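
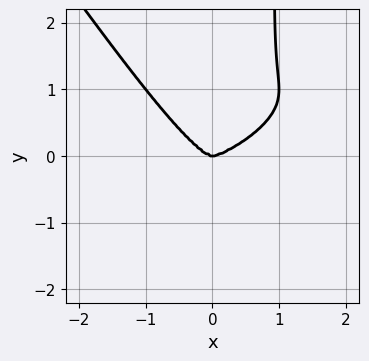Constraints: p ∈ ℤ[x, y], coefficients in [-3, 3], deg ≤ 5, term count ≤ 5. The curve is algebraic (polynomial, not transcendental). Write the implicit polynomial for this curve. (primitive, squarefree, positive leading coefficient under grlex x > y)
(a) deg p = 4.
(b) Checking where it meets the axes: it crosses the y-axis at the gridline y = 0; it meets the x-axis at x = 0 (among the integer gridlines).
(c) Together with the visible shape, these determine p as stated.

x^4 - 2*x^3*y + x^2*y^2 + 2*x*y^3 - 2*y^3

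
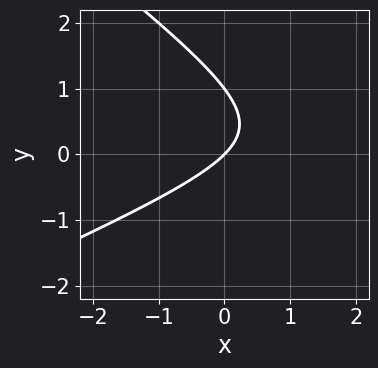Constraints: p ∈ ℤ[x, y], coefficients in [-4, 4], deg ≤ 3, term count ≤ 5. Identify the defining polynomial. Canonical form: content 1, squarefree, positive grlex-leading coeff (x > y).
First, degree: the shape is more complex than any degree-1 curve, so deg p = 2.
Then, reading off the gridlines: among the integer gridlines, it crosses the y-axis at y ∈ {0, 1}; it crosses the x-axis at the gridline x = 0.
Finally, solving for integer coefficients yields p as stated.

x^2 - x*y - 3*y^2 - 3*x + 3*y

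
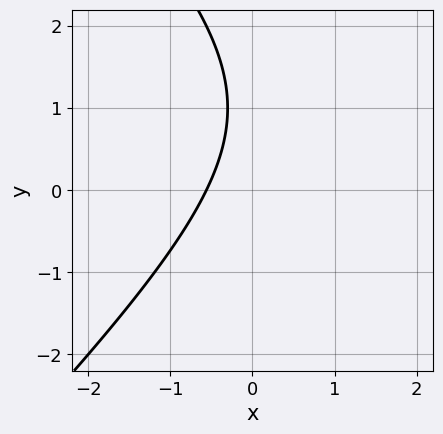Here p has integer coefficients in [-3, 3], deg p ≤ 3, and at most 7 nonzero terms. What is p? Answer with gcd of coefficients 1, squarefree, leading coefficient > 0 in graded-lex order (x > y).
x^2 - y^2 - 3*x + 2*y - 2

(a) Degree: the shape is more complex than any degree-1 curve, so deg p = 2.
(b) From the visible intercepts: no y-intercept at any integer in the box.
(c) The integer polynomial consistent with all of this is the stated p.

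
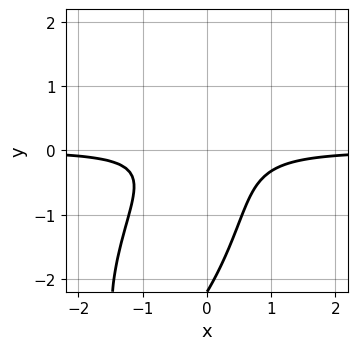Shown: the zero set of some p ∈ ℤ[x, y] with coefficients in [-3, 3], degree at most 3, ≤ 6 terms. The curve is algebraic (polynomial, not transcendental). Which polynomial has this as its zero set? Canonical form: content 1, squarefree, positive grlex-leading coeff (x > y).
3*x^2*y - 2*x*y^2 + y^3 + 2*y^2 + 1

(a) Degree: the shape is more complex than any degree-2 curve, so deg p = 3.
(b) From the visible intercepts: the curve avoids every integer y-axis point in the box; the curve avoids every integer x-axis point in the box.
(c) Matching integer coefficients to the picture gives p.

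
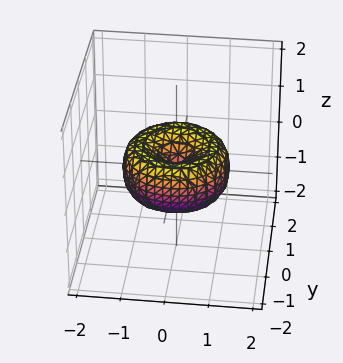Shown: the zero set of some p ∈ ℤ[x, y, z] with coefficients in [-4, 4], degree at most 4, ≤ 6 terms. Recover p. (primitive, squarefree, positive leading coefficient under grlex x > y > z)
(a) deg p = 4. No degree-3 surface has this shape.
(b) Symmetries: rotational symmetry about the z-axis ⇒ p depends on x, y only through x² + y².
(c) Reading off the gridlines: it crosses the y-axis at the gridline y = 0; it crosses the z-axis at the gridline z = 0; it meets the x-axis at x = 0 (among the integer gridlines).
(d) Putting this together gives p.

2*x^4 + 4*x^2*y^2 + 2*y^4 - 3*x^2 - 3*y^2 + 3*z^2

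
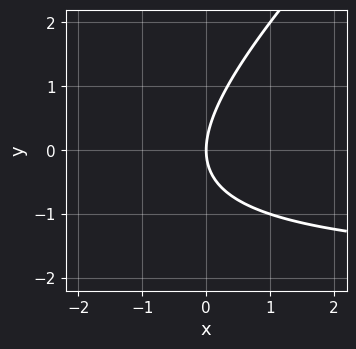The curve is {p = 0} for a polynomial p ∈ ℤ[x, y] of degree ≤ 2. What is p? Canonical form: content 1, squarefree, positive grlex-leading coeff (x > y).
x*y - y^2 + 2*x

Degree: the shape is more complex than any degree-1 curve, so deg p = 2.
Checking where it meets the axes: one x-axis crossing is at x = 0; one y-axis crossing is at y = 0.
Putting this together gives p.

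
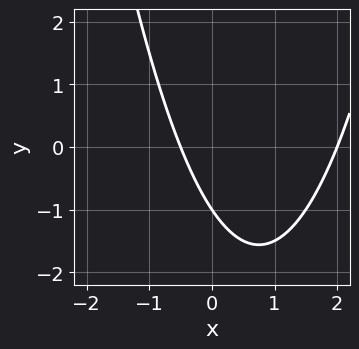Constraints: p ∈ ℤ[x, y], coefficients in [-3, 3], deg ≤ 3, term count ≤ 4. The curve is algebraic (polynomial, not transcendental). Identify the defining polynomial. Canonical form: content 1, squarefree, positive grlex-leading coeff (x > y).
1. deg p = 2. The shape is more complex than any degree-1 curve.
2. Against the integer gridlines: it meets the x-axis at x = 2 (among the integer gridlines); one y-axis crossing is at y = -1.
3. The integer polynomial consistent with all of this is the stated p.

2*x^2 - 3*x - 2*y - 2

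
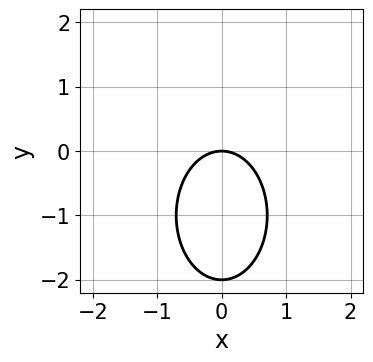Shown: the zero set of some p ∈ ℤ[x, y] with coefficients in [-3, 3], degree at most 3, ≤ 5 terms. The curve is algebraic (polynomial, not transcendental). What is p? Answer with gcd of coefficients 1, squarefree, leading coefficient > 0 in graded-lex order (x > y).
2*x^2 + y^2 + 2*y

(a) The degree is 2 — no degree-1 curve has this shape.
(b) Symmetries: it's symmetric under x → −x, forcing even powers of x.
(c) From the visible intercepts: it crosses the x-axis at the gridline x = 0; the y-axis gridline crossings are at y ∈ {-2, 0}.
(d) Assembling these constraints gives the stated polynomial.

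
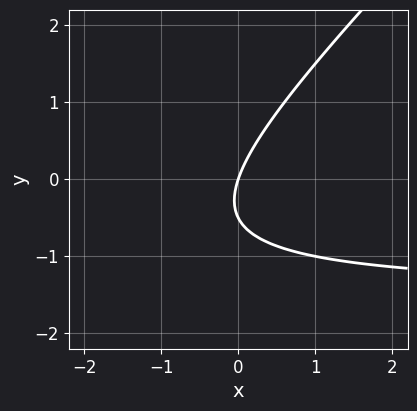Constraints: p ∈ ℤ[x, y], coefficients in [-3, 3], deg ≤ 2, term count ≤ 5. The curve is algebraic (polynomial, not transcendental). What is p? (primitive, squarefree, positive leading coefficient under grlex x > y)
2*x*y - 2*y^2 + 3*x - y

1. The degree is 2 — the shape is more complex than any degree-1 curve.
2. Checking where it meets the axes: one y-axis crossing is at y = 0; it meets the x-axis at x = 0 (among the integer gridlines).
3. Together with the visible shape, these determine p as stated.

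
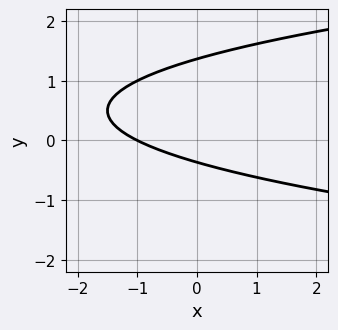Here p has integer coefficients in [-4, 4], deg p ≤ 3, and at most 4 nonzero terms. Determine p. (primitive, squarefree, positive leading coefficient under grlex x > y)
First, deg p = 2. A generic line meets the curve in up to 2 points.
Next, checking where it meets the axes: it meets the x-axis at x = -1 (among the integer gridlines).
Finally, together with the visible shape, these determine p as stated.

2*y^2 - x - 2*y - 1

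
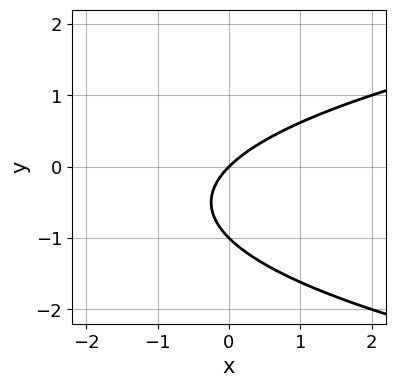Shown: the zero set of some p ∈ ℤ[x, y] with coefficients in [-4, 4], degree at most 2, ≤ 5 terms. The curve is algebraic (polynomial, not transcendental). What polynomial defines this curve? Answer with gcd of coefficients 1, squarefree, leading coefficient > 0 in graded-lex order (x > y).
y^2 - x + y

deg p = 2. A generic line meets the curve in up to 2 points.
Against the integer gridlines: the y-axis gridline crossings are at y ∈ {-1, 0}; it meets the x-axis at x = 0 (among the integer gridlines).
Together with the visible shape, these determine p as stated.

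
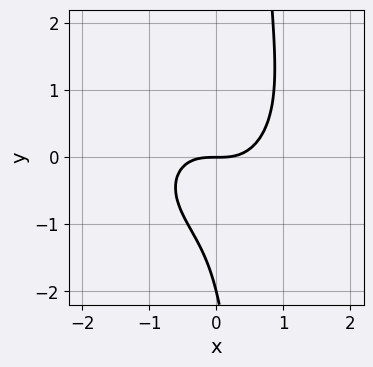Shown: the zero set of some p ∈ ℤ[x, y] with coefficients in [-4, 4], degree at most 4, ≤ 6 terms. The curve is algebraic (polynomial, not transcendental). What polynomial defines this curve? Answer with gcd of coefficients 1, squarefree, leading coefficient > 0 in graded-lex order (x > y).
1. deg p = 3. A generic line meets the curve in up to 3 points.
2. Against the integer gridlines: one x-axis crossing is at x = 0; among the integer gridlines, it crosses the y-axis at y ∈ {-2, 0}.
3. The integer polynomial consistent with all of this is the stated p.

2*x^3 + 2*x*y^2 - y^2 - 2*y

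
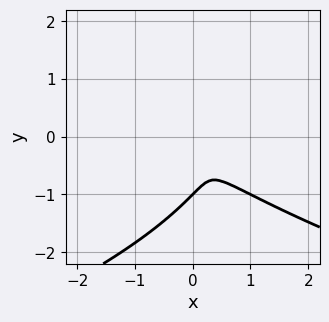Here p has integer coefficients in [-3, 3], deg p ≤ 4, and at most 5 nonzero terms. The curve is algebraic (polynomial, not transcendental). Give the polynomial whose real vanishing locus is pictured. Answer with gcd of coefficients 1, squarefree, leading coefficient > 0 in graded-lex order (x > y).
y^3 + x^2 + x*y + y^2

First, degree: no degree-2 curve has this shape, so deg p = 3.
Then, reading off the gridlines: one y-axis crossing is at y = -1.
Finally, the integer polynomial consistent with all of this is the stated p.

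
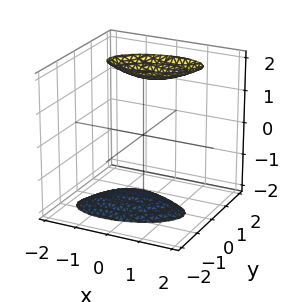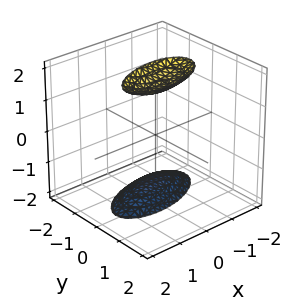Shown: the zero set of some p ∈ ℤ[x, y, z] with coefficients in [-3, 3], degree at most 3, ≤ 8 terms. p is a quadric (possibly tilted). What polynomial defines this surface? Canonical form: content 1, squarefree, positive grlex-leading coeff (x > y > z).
The picture has 2 separate pieces. Treating them together as one polynomial.
Degree: no degree-1 surface has this shape, so deg p = 2.
From the axis intercepts and sections: no x-intercept at any integer in the box; no y-intercept at any integer in the box.
Matching integer coefficients to the picture gives p.

x^2 - x*y + 3*y^2 - y*z - z^2 + 3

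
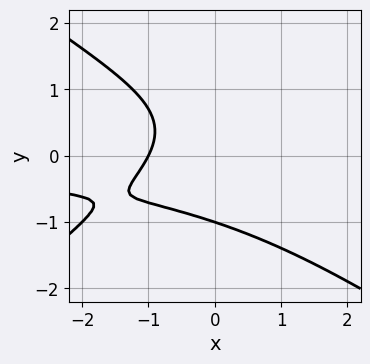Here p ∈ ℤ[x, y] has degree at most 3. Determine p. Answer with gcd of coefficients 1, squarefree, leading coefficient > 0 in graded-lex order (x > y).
x^2*y - 2*y^3 - 2*x - 2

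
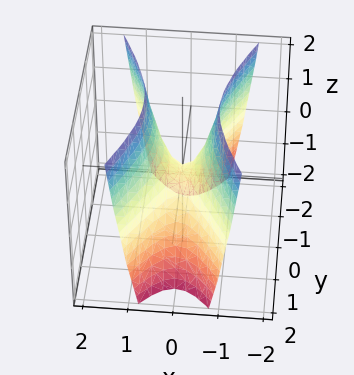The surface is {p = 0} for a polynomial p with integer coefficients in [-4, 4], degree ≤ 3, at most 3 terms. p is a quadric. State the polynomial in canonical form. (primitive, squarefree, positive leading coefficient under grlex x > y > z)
3*x^2 - y^2 - z

(a) The degree is 2 — a saddle surface; a quadric.
(b) Symmetries: mirror symmetry x ↦ −x ⇒ only even powers of x; mirror symmetry y ↦ −y ⇒ only even powers of y.
(c) From the visible intercepts: it crosses the y-axis at the gridline y = 0; it crosses the z-axis at the gridline z = 0; it crosses the x-axis at the gridline x = 0.
(d) Matching integer coefficients to the picture gives p.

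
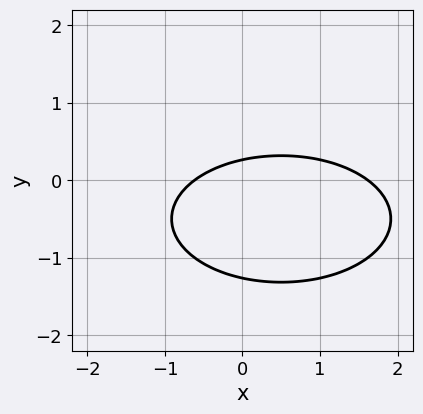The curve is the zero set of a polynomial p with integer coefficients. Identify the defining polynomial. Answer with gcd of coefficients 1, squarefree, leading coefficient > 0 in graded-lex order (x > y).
x^2 + 3*y^2 - x + 3*y - 1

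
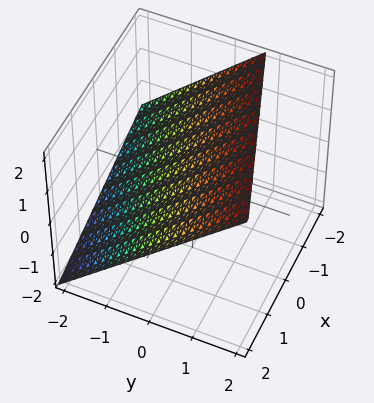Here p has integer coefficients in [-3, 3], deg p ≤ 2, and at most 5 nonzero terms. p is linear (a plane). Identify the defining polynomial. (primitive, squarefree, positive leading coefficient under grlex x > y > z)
x - 3*y + 3*z - 2

1. The degree is 1 — the surface is flat (a plane).
2. Reading off the gridlines: it meets the x-axis at x = 2 (among the integer gridlines).
3. These observations pin down the coefficients.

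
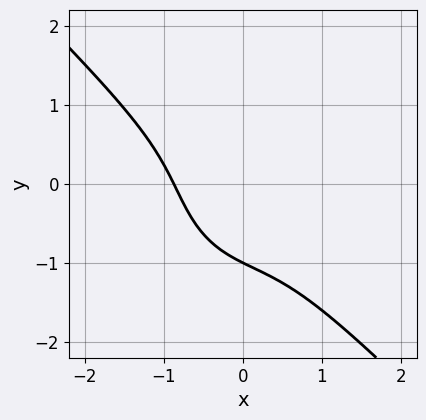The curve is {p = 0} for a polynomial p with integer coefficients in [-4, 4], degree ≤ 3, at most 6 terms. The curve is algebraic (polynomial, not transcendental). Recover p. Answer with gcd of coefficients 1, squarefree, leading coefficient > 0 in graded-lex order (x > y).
deg p = 3.
From the visible intercepts: one y-axis crossing is at y = -1.
The integer polynomial consistent with all of this is the stated p.

3*x^3 + x^2*y + 2*y^3 - 3*x*y + 2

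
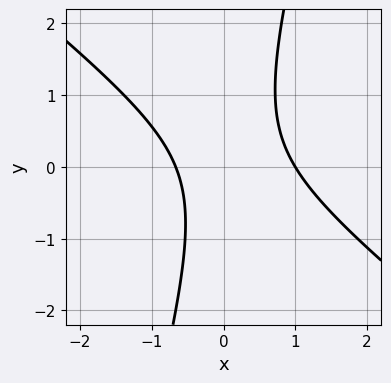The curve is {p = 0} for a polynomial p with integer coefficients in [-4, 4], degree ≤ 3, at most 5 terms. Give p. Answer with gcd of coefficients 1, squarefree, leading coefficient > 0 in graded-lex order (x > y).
1. Degree: a generic line meets the curve in up to 2 points, so deg p = 2.
2. Checking where it meets the axes: it misses every integer gridline on the y-axis; one x-axis crossing is at x = 1.
3. Matching integer coefficients to the picture gives p.

3*x^2 + 3*x*y - y^2 - x - 2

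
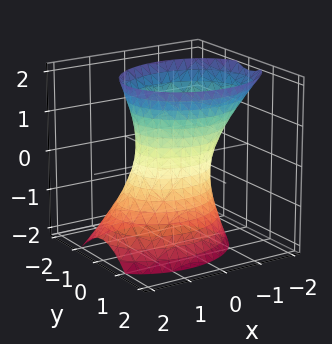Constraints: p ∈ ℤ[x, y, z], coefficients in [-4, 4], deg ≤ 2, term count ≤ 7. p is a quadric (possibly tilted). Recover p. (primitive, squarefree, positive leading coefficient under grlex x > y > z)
First, deg p = 2. The shape is more complex than any degree-1 surface.
Next, observable constraints: among the integer gridlines, it crosses the x-axis at x ∈ {-1, 1}; no z-intercept at any integer in the box.
Finally, together with the visible shape, these determine p as stated.

2*x^2 + x*z + 3*y^2 - z^2 - 2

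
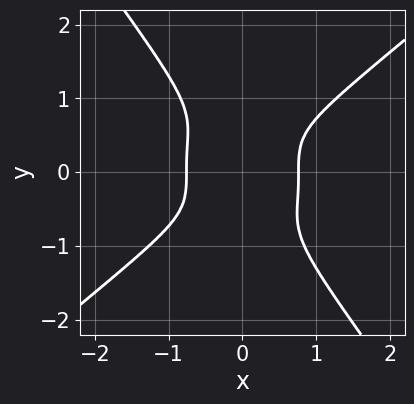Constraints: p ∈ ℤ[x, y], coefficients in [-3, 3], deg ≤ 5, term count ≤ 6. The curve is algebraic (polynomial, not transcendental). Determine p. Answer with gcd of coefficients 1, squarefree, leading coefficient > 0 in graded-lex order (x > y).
3*x^4 - 3*x*y^3 - 3*y^4 - 1

1. deg p = 4. No degree-3 curve has this shape.
2. Observable constraints: it misses every integer gridline on the y-axis.
3. Putting this together gives p.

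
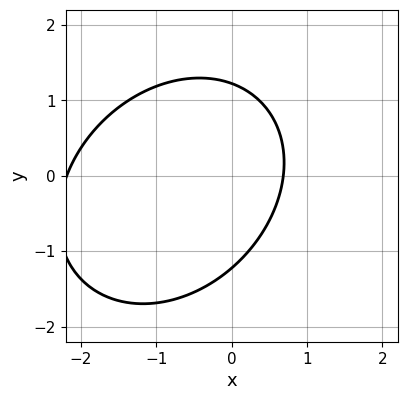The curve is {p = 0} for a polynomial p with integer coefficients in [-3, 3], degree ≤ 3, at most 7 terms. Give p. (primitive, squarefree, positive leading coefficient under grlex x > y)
First, degree: no degree-1 curve has this shape, so deg p = 2.
Finally, the integer polynomial consistent with all of this is the stated p.

2*x^2 - x*y + 2*y^2 + 3*x - 3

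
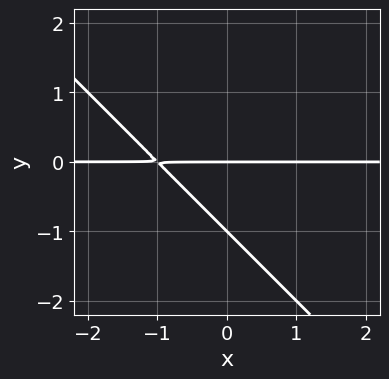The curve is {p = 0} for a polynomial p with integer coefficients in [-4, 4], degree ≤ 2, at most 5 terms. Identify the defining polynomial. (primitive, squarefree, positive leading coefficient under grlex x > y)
x*y + y^2 + y

deg p = 2. A generic line meets the curve in up to 2 points.
Observable constraints: among the integer gridlines, it crosses the y-axis at y ∈ {-1, 0}; every point of the x-axis in the box is on the curve.
The integer polynomial consistent with all of this is the stated p.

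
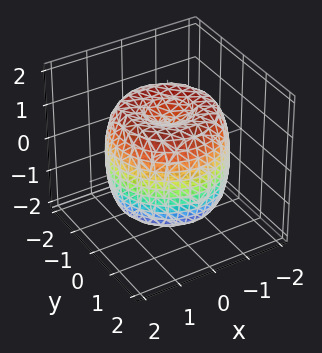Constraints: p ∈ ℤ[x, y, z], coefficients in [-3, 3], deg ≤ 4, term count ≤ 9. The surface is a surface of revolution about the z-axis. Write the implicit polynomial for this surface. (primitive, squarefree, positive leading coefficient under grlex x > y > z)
x^4 + 2*x^2*y^2 + y^4 - 2*x^2 - 2*y^2 + z^2 - 1

1. Degree: the shape is more complex than any degree-3 surface, so deg p = 4.
2. Symmetries: the surface is invariant under rotation about z: p = q(x² + y², z).
3. Observable constraints: a circular section at z = 0 has radius between 1 and 2; among the integer gridlines, it crosses the z-axis at z ∈ {-1, 1}.
4. Together with the visible shape, these determine p as stated.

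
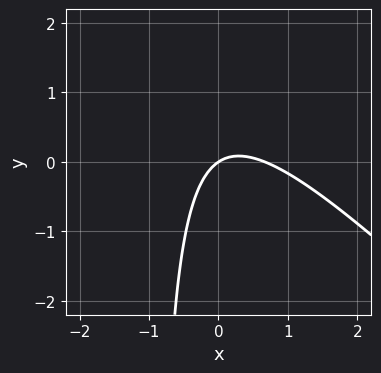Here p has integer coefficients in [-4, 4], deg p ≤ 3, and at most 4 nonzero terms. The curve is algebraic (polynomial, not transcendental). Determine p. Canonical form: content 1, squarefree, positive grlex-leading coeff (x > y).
3*x^2 + 3*x*y - 2*x + 3*y

1. Degree: the shape is more complex than any degree-1 curve, so deg p = 2.
2. Observable constraints: one y-axis crossing is at y = 0; it crosses the x-axis at the gridline x = 0.
3. These observations pin down the coefficients.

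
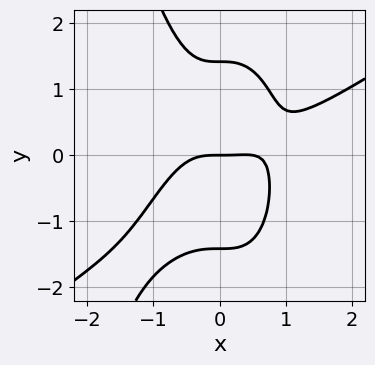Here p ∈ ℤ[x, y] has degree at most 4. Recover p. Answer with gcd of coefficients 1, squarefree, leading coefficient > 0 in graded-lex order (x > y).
2*x^4 - 3*x^3*y - x^3 - y^3 + 2*y

(a) Degree: no degree-3 curve has this shape, so deg p = 4.
(b) From the axis intercepts and sections: it meets the y-axis at y = 0 (among the integer gridlines); one x-axis crossing is at x = 0.
(c) Putting this together gives p.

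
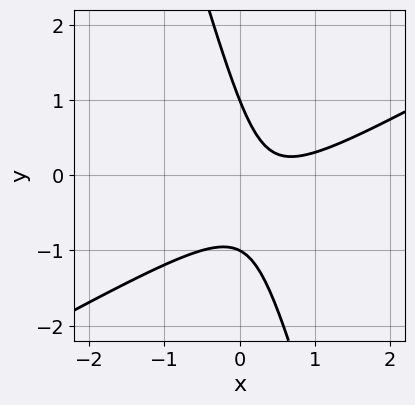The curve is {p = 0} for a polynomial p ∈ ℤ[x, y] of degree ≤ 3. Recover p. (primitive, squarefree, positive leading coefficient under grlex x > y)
(a) The degree is 2 — a generic line meets the curve in up to 2 points.
(b) From the axis intercepts and sections: among the integer gridlines, it crosses the y-axis at y ∈ {-1, 1}; the curve avoids every integer x-axis point in the box.
(c) Putting this together gives p.

2*x^2 - 3*x*y - y^2 - 2*x + 1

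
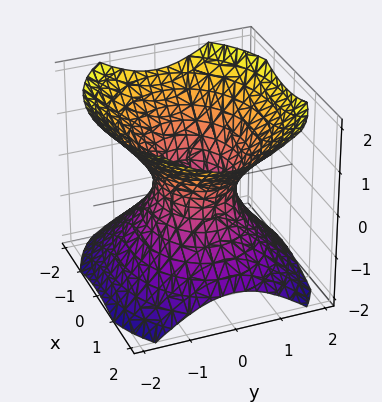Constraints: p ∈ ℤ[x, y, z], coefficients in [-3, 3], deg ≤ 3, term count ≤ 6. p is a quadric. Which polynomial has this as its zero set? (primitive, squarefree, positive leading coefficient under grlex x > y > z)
2*x^2 + 3*y^2 - 3*z^2 - 2

(a) The degree is 2 — one connected sheet with a waist; a quadric.
(b) Symmetries: it's symmetric under z → −z, forcing even powers of z; the x ↦ −x reflection is a symmetry, so x appears only in even powers; mirror symmetry y ↦ −y ⇒ only even powers of y.
(c) Against the integer gridlines: no z-intercept at any integer in the box; the x-axis gridline crossings are at x ∈ {-1, 1}.
(d) Solving for integer coefficients yields p as stated.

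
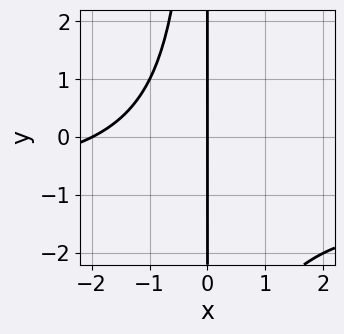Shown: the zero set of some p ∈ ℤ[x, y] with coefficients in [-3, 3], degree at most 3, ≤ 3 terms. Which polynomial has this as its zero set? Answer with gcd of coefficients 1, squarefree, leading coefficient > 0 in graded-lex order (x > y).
The degree is 3 — a generic line meets the curve in up to 3 points.
Checking where it meets the axes: every point of the y-axis in the box is on the curve; among the integer gridlines, it crosses the x-axis at x ∈ {-2, 0}.
Putting this together gives p.

x^2*y + x^2 + 2*x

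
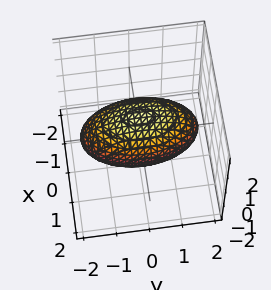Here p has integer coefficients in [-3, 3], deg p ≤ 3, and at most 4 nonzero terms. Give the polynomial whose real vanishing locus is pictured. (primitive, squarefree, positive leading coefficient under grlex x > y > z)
3*x^2 + y^2 + 3*z^2 - 3

Degree: bounded and convex; a quadric, so deg p = 2.
Symmetries: mirror symmetry x ↦ −x ⇒ only even powers of x; the z ↦ −z reflection is a symmetry, so z appears only in even powers; the y ↦ −y reflection is a symmetry, so y appears only in even powers.
Reading off the gridlines: among the integer gridlines, it crosses the x-axis at x ∈ {-1, 1}; among the integer gridlines, it crosses the z-axis at z ∈ {-1, 1}.
Solving for integer coefficients yields p as stated.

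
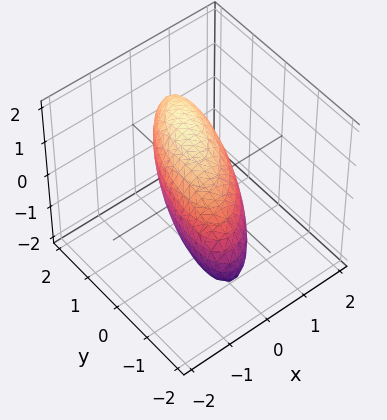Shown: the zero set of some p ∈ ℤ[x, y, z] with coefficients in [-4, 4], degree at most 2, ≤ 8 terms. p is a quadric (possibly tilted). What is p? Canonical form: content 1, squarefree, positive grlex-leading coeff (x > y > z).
(a) Degree: no degree-1 surface has this shape, so deg p = 2.
(b) From the axis intercepts and sections: the z-axis gridline crossings are at z ∈ {-1, 1}.
(c) Assembling these constraints gives the stated polynomial.

3*x^2 - 2*x*y + y^2 - y*z + 2*z^2 - 2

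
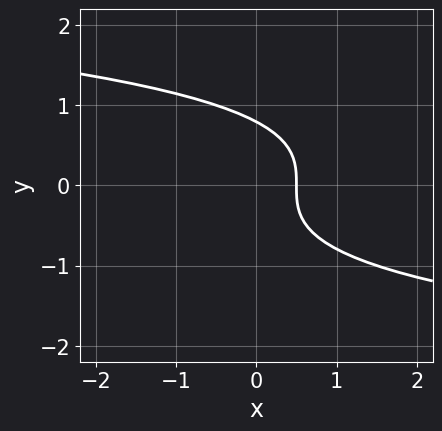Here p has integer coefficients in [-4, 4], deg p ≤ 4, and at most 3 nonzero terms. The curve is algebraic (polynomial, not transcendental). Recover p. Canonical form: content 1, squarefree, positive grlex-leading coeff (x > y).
The degree is 3 — the shape is more complex than any degree-2 curve.
Matching integer coefficients to the picture gives p.

2*y^3 + 2*x - 1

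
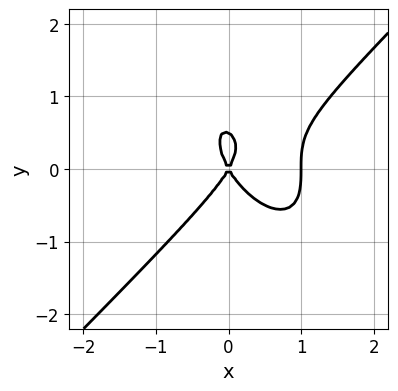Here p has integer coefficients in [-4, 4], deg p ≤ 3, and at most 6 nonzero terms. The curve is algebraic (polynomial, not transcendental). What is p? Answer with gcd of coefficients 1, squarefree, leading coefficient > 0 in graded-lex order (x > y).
1. deg p = 3.
2. Checking where it meets the axes: it meets the y-axis at y = 0 (among the integer gridlines); the x-axis gridline crossings are at x ∈ {0, 1}.
3. Assembling these constraints gives the stated polynomial.

3*x^3 - x*y^2 - 2*y^3 - 3*x^2 + y^2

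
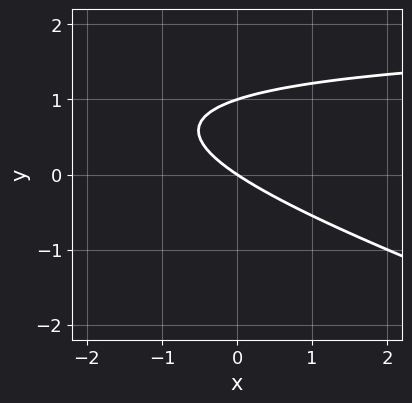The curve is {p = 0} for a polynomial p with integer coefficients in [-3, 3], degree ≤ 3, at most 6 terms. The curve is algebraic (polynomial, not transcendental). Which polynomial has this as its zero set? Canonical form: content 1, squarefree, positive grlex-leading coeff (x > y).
x*y + 3*y^2 - 2*x - 3*y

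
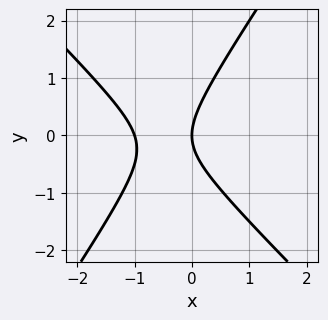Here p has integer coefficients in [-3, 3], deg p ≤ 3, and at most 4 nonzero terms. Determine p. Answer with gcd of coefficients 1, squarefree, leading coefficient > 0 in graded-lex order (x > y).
3*x^2 + x*y - 2*y^2 + 3*x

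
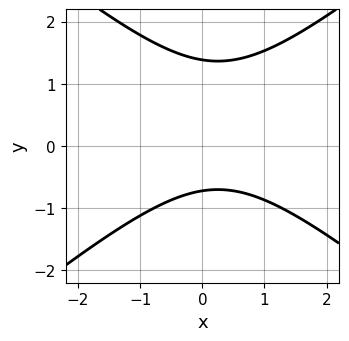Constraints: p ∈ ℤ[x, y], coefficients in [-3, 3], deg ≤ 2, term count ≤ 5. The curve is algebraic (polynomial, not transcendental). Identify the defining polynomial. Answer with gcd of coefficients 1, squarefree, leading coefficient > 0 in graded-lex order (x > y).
2*x^2 - 3*y^2 - x + 2*y + 3

The degree is 2 — the shape is more complex than any degree-1 curve.
Checking where it meets the axes: the curve avoids every integer x-axis point in the box.
Matching integer coefficients to the picture gives p.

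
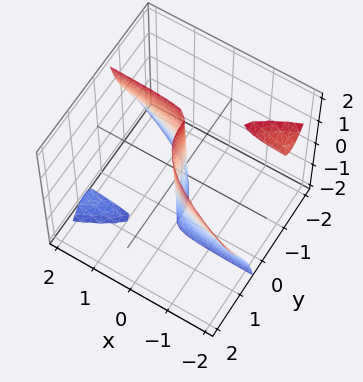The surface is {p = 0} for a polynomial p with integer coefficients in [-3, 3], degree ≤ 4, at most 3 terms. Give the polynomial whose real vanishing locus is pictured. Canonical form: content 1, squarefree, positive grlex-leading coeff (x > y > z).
2*x*y*z + 3*y^3 + 2*x

1. The picture has 3 separate pieces. They look like related sheets of one shape, so recover p as a whole.
2. deg p = 3. No degree-2 surface has this shape.
3. From the visible intercepts: it meets the y-axis at y = 0 (among the integer gridlines); every point of the z-axis in the box is on the surface.
4. Fitting integer coefficients to these (and the overall shape) gives p.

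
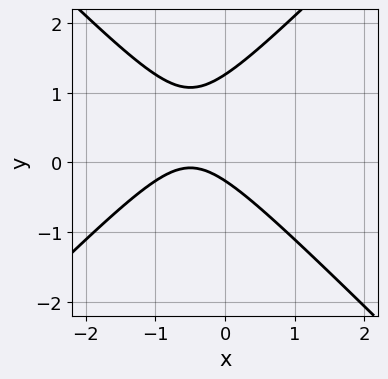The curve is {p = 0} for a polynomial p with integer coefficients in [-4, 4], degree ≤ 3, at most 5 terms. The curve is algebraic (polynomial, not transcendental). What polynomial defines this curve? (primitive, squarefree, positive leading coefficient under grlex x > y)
1. The degree is 2 — the shape is more complex than any degree-1 curve.
2. Checking where it meets the axes: the curve avoids every integer x-axis point in the box.
3. Putting this together gives p.

3*x^2 - 3*y^2 + 3*x + 3*y + 1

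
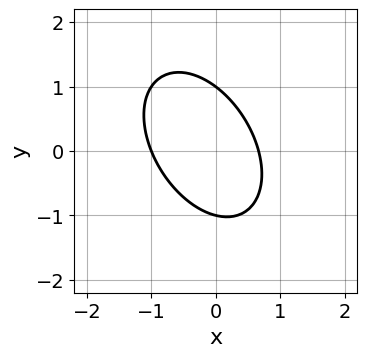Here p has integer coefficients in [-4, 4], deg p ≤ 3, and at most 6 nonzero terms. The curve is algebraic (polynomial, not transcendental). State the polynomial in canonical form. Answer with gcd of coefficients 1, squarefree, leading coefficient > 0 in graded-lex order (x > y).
3*x^2 + 2*x*y + 2*y^2 + x - 2

Degree: a generic line meets the curve in up to 2 points, so deg p = 2.
Reading off the gridlines: among the integer gridlines, it crosses the y-axis at y ∈ {-1, 1}; one x-axis crossing is at x = -1.
Putting this together gives p.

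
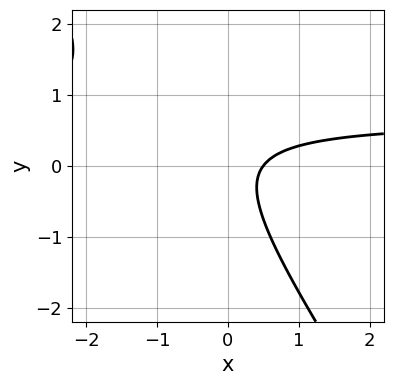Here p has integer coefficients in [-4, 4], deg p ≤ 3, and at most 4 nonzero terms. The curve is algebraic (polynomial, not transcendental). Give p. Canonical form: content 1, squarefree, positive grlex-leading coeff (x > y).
3*x*y + 2*y^2 - 2*x + 1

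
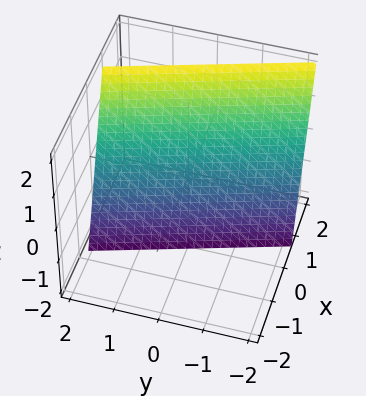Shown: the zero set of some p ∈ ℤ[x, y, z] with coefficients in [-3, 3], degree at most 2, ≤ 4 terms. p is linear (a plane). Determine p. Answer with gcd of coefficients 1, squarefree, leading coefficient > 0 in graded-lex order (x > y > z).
3*x + y - z - 2

deg p = 1. Every cross-section is a straight line — this is a plane.
Observable constraints: one z-axis crossing is at z = -2; it meets the y-axis at y = 2 (among the integer gridlines).
Matching integer coefficients to the picture gives p.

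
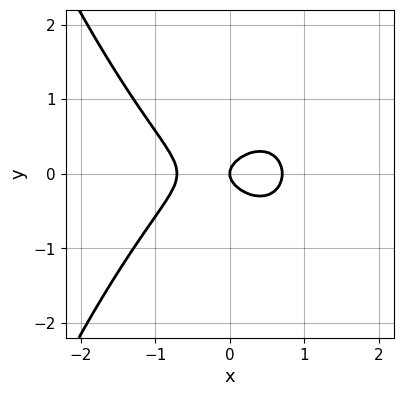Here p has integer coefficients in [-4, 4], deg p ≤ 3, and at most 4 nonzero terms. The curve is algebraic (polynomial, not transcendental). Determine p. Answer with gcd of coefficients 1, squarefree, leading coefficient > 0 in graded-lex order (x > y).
2*x^3 + 3*y^2 - x

Degree: a generic line meets the curve in up to 3 points, so deg p = 3.
Symmetries: mirror symmetry y ↦ −y ⇒ only even powers of y.
Reading off the gridlines: one x-axis crossing is at x = 0; it crosses the y-axis at the gridline y = 0.
Matching integer coefficients to the picture gives p.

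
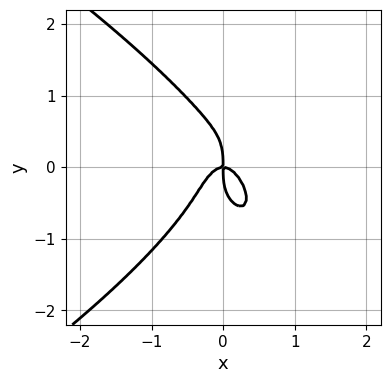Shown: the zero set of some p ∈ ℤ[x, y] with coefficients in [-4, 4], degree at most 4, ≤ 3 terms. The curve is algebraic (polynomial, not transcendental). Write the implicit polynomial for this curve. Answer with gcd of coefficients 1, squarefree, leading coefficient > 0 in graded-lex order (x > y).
First, degree: a generic line meets the curve in up to 4 points, so deg p = 4.
Then, from the axis intercepts and sections: one x-axis crossing is at x = 0; it meets the y-axis at y = 0 (among the integer gridlines).
Finally, these observations pin down the coefficients.

y^4 + 3*x^3 + x*y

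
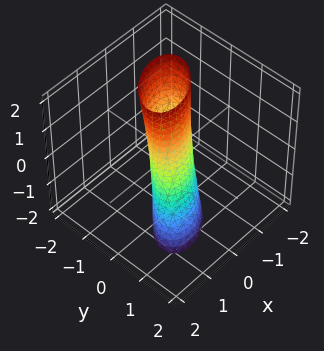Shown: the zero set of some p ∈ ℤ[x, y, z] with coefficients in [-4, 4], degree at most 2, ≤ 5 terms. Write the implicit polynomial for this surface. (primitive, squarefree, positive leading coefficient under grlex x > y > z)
2*x^2 - 2*x*y + 3*y^2 + y*z - 1

(a) The degree is 2 — no degree-1 surface has this shape.
(b) Observable constraints: no z-intercept at any integer in the box.
(c) Putting this together gives p.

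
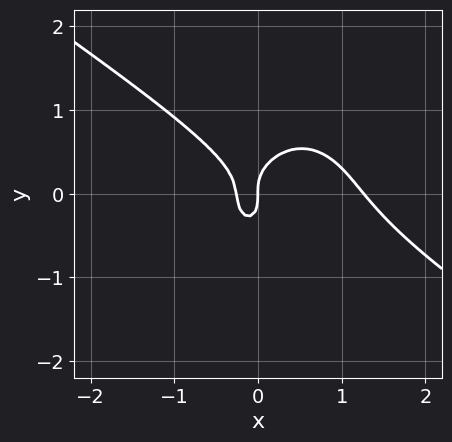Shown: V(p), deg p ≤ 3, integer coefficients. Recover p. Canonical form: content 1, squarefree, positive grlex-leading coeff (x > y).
First, the degree is 3 — a generic line meets the curve in up to 3 points.
Next, reading off the gridlines: one y-axis crossing is at y = 0; one x-axis crossing is at x = 0.
Finally, fitting integer coefficients to these (and the overall shape) gives p.

3*x^3 + 3*x^2*y + 3*y^3 - 3*x^2 - x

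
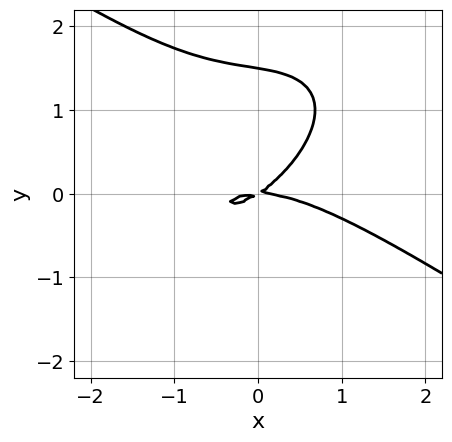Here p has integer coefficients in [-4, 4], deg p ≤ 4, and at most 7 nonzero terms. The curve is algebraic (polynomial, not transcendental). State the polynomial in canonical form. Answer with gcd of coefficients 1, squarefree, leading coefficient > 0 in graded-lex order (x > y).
(a) The degree is 3 — no degree-2 curve has this shape.
(b) Observable constraints: it crosses the y-axis at the gridline y = 0; one x-axis crossing is at x = 0.
(c) Fitting integer coefficients to these (and the overall shape) gives p.

x^3 - x*y^2 + 2*y^3 + 2*x*y - 3*y^2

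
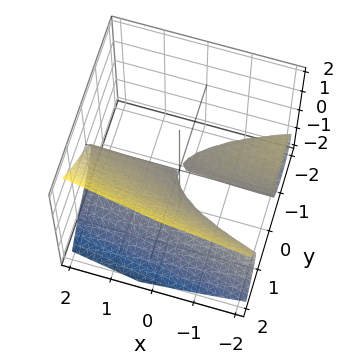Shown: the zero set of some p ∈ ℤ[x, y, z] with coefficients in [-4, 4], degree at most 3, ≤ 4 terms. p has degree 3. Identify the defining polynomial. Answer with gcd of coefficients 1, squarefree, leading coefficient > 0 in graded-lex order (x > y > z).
y^3 + x*y - 2*z^2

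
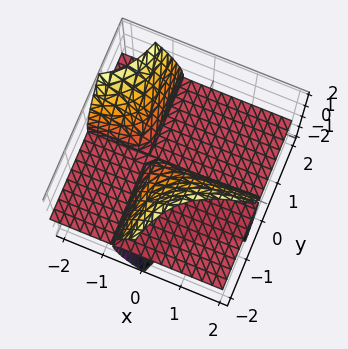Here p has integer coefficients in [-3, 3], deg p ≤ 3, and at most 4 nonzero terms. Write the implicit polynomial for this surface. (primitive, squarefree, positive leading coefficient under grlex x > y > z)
(a) I count 3 distinct pieces. Treating them together as one polynomial.
(b) Degree: a generic line meets the surface in up to 3 points, so deg p = 3.
(c) Observable constraints: the visible y-axis segment lies entirely on the surface; it meets the z-axis at z = 0 (among the integer gridlines); the visible x-axis segment lies entirely on the surface.
(d) Fitting integer coefficients to these (and the overall shape) gives p.

3*x*y*z + z^3 + 2*y*z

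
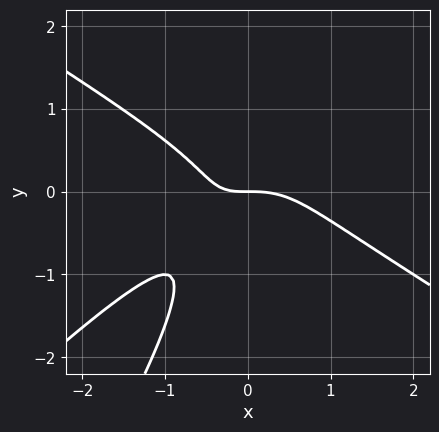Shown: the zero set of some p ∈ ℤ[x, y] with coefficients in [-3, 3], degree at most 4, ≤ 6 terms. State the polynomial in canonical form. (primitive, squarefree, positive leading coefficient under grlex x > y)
x^3 - 2*x*y^2 + y^3 + x*y + y

First, the degree is 3 — no degree-2 curve has this shape.
Then, from the visible intercepts: it meets the x-axis at x = 0 (among the integer gridlines); it meets the y-axis at y = 0 (among the integer gridlines).
Finally, the integer polynomial consistent with all of this is the stated p.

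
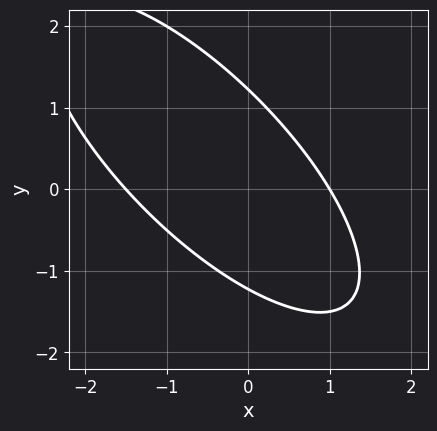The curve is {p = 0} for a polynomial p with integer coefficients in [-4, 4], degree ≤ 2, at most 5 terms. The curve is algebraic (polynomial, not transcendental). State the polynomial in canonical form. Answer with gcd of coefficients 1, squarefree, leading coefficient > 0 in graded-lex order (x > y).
2*x^2 + 3*x*y + 2*y^2 + x - 3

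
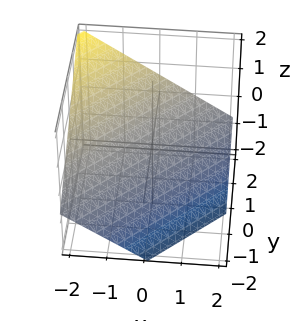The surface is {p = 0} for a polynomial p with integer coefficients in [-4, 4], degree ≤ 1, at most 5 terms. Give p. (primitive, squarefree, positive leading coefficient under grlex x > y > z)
(a) Degree: every cross-section is a straight line — this is a plane, so deg p = 1.
(b) From the visible intercepts: it crosses the x-axis at the gridline x = -1; one y-axis crossing is at y = 1.
(c) The integer polynomial consistent with all of this is the stated p.

2*x - 2*y + 3*z + 2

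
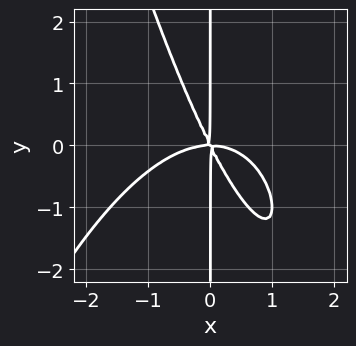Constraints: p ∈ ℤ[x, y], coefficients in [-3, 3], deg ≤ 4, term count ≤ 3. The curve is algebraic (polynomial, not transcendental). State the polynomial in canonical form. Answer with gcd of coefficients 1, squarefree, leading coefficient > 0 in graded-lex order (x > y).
x^4 + 2*x^2*y + x*y^2

(a) Degree: a generic line meets the curve in up to 4 points, so deg p = 4.
(b) Against the integer gridlines: the visible y-axis segment lies entirely on the curve.
(c) These observations pin down the coefficients.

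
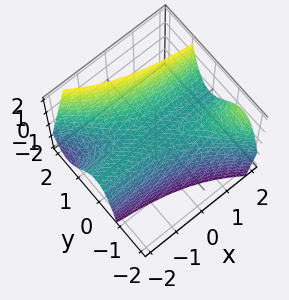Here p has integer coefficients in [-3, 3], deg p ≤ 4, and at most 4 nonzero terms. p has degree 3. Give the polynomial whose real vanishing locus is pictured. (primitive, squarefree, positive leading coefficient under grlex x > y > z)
x*y^2 + y^3 - z

Degree: a generic line meets the surface in up to 3 points, so deg p = 3.
Checking where it meets the axes: every point of the x-axis in the box is on the surface; it meets the z-axis at z = 0 (among the integer gridlines).
Putting this together gives p.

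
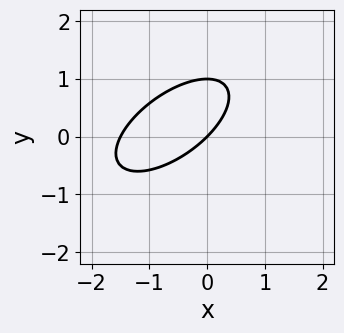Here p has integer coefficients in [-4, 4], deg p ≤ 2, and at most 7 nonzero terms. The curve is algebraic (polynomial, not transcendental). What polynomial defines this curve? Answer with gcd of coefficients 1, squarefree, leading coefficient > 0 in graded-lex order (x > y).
2*x^2 - 3*x*y + 3*y^2 + 3*x - 3*y

1. deg p = 2. No degree-1 curve has this shape.
2. Reading off the gridlines: among the integer gridlines, it crosses the y-axis at y ∈ {0, 1}; one x-axis crossing is at x = 0.
3. Solving for integer coefficients yields p as stated.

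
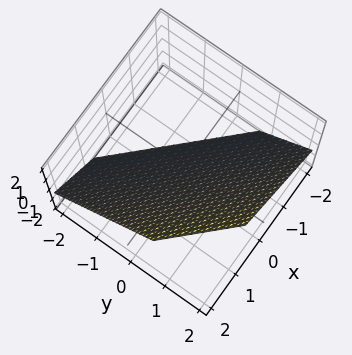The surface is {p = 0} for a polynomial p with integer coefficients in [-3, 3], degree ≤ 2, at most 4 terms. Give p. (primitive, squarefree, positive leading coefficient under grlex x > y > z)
3*x + 3*y - 3*z - 2

(a) Degree: every cross-section is a straight line — this is a plane, so deg p = 1.
(b) The integer polynomial consistent with all of this is the stated p.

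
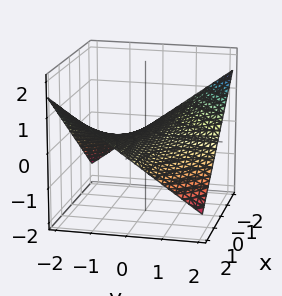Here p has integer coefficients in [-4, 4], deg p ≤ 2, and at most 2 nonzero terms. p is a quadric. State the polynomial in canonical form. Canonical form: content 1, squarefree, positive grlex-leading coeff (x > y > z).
x*y + 3*z

First, the degree is 2 — a hyperbolic paraboloid; a quadric.
Then, from the axis intercepts and sections: the visible y-axis segment lies entirely on the surface; it crosses the z-axis at the gridline z = 0; every point of the x-axis in the box is on the surface.
Finally, solving for integer coefficients yields p as stated.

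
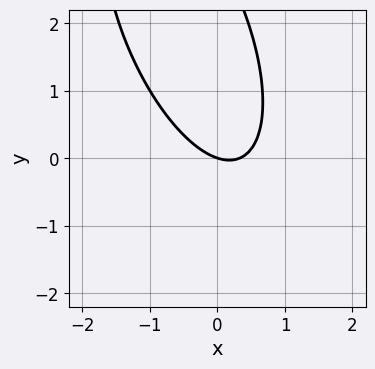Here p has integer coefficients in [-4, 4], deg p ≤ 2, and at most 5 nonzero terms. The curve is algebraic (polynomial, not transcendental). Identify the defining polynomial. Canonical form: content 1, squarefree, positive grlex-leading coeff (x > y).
3*x^2 + 2*x*y + y^2 - x - 3*y

First, deg p = 2.
Then, observable constraints: one x-axis crossing is at x = 0; one y-axis crossing is at y = 0.
Finally, assembling these constraints gives the stated polynomial.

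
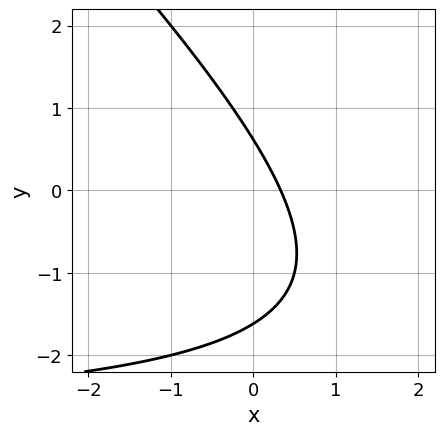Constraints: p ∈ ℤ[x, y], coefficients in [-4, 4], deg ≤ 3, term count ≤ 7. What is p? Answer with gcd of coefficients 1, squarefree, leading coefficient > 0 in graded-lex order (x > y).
x*y + y^2 + 3*x + y - 1

Degree: the shape is more complex than any degree-1 curve, so deg p = 2.
Putting this together gives p.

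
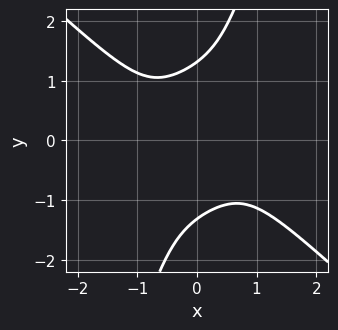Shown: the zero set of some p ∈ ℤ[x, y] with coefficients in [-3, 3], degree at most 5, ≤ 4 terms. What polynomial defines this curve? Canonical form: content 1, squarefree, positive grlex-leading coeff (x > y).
3*x^4 + 3*x*y^3 - y^4 + 3

First, the degree is 4 — a generic line meets the curve in up to 4 points.
Then, from the axis intercepts and sections: the curve avoids every integer x-axis point in the box.
Finally, the integer polynomial consistent with all of this is the stated p.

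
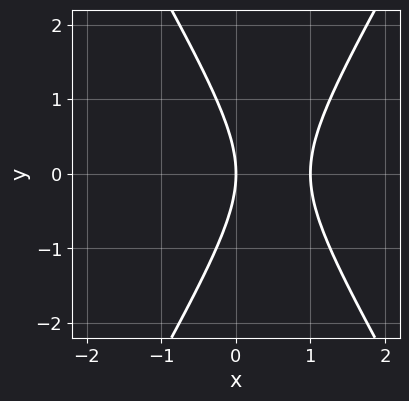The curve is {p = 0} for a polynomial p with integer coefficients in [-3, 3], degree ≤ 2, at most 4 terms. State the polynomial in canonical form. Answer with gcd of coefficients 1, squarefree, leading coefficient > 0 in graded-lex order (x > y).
1. Degree: the shape is more complex than any degree-1 curve, so deg p = 2.
2. Symmetries: it's symmetric under y → −y, forcing even powers of y.
3. From the visible intercepts: it crosses the y-axis at the gridline y = 0; among the integer gridlines, it crosses the x-axis at x ∈ {0, 1}.
4. Putting this together gives p.

3*x^2 - y^2 - 3*x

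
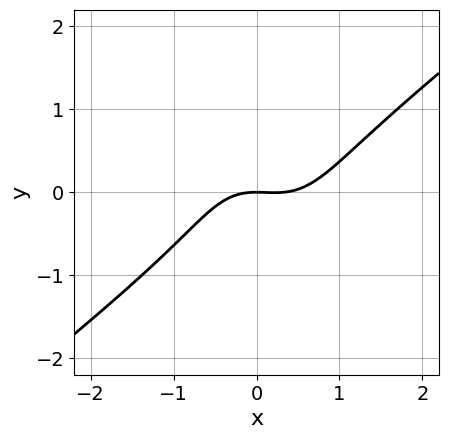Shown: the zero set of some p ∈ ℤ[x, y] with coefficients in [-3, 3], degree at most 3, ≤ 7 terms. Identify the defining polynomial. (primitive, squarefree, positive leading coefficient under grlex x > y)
(a) The degree is 3 — the shape is more complex than any degree-2 curve.
(b) Reading off the gridlines: it meets the x-axis at x = 0 (among the integer gridlines); it meets the y-axis at y = 0 (among the integer gridlines).
(c) The integer polynomial consistent with all of this is the stated p.

3*x^3 - 2*x^2*y - 3*y^3 - x^2 - 3*y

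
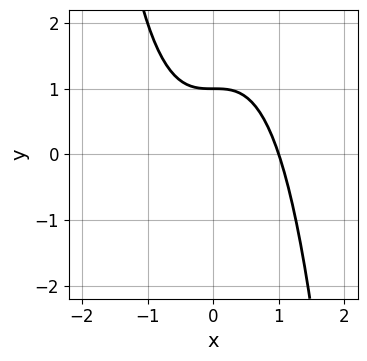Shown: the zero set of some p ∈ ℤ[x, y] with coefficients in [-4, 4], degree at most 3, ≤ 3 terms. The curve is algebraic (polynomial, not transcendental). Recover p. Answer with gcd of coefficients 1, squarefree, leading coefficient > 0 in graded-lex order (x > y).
x^3 + y - 1

1. Degree: no degree-2 curve has this shape, so deg p = 3.
2. Against the integer gridlines: one x-axis crossing is at x = 1; one y-axis crossing is at y = 1.
3. Solving for integer coefficients yields p as stated.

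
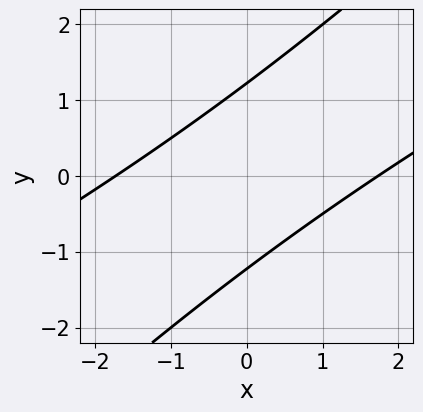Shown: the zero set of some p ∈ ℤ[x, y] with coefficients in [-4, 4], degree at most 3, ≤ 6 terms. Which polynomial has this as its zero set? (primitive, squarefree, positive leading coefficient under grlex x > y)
(a) deg p = 2. A generic line meets the curve in up to 2 points.
(b) Matching integer coefficients to the picture gives p.

x^2 - 3*x*y + 2*y^2 - 3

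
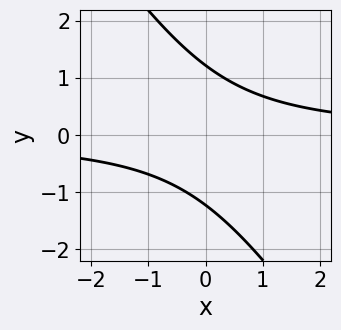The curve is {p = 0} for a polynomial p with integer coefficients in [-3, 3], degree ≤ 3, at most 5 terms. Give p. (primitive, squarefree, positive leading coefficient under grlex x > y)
3*x*y + 2*y^2 - 3

1. The degree is 2 — a generic line meets the curve in up to 2 points.
2. Against the integer gridlines: no x-intercept at any integer in the box.
3. The integer polynomial consistent with all of this is the stated p.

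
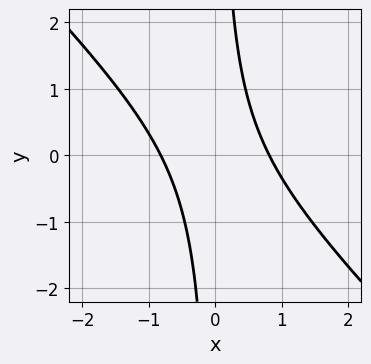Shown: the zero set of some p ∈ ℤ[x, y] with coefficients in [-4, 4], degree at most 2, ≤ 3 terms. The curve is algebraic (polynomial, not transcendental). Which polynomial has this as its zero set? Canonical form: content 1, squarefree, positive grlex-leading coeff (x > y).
3*x^2 + 3*x*y - 2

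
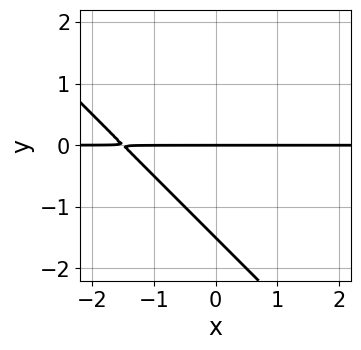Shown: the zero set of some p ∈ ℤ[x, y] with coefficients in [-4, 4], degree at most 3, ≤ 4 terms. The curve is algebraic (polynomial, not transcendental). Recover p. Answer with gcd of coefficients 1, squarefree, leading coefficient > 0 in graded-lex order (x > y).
2*x*y + 2*y^2 + 3*y

The degree is 2 — the shape is more complex than any degree-1 curve.
Checking where it meets the axes: it meets the y-axis at y = 0 (among the integer gridlines); the visible x-axis segment lies entirely on the curve.
These observations pin down the coefficients.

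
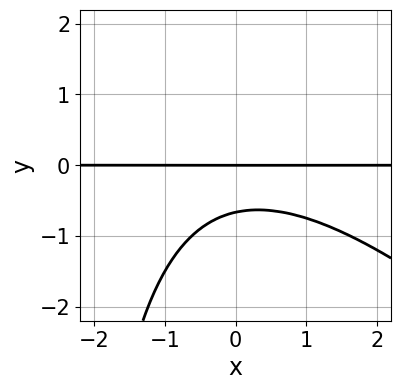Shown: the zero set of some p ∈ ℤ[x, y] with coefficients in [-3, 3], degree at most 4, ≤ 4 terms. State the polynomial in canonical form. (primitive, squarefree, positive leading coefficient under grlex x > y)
Degree: no degree-2 curve has this shape, so deg p = 3.
Reading off the gridlines: every point of the x-axis in the box is on the curve; one y-axis crossing is at y = 0.
The integer polynomial consistent with all of this is the stated p.

x^2*y + x*y^2 + 3*y^2 + 2*y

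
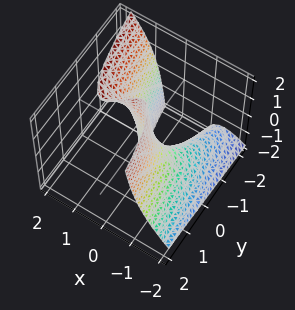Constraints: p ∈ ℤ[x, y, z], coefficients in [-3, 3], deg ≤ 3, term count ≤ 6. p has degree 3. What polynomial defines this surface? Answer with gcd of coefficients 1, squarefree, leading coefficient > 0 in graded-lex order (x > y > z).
3*x^3 - 3*x^2*z + 2*x^2 + 2*y

First, the degree is 3 — a generic line meets the surface in up to 3 points.
Next, against the integer gridlines: it meets the x-axis at x = 0 (among the integer gridlines); one y-axis crossing is at y = 0.
Finally, fitting integer coefficients to these (and the overall shape) gives p.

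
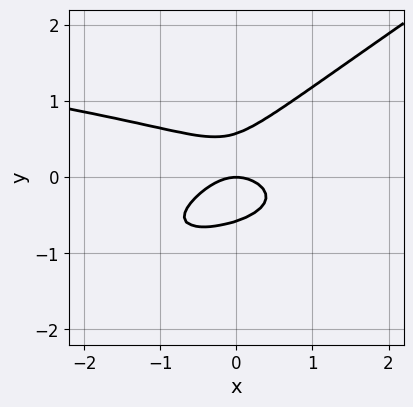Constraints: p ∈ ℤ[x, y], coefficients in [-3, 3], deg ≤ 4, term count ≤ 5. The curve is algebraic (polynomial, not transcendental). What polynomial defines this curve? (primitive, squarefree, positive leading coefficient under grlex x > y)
2*x*y^2 - 3*y^3 + x^2 + y

1. The degree is 3 — a generic line meets the curve in up to 3 points.
2. From the axis intercepts and sections: it meets the x-axis at x = 0 (among the integer gridlines); it crosses the y-axis at the gridline y = 0.
3. Fitting integer coefficients to these (and the overall shape) gives p.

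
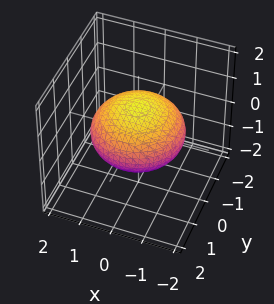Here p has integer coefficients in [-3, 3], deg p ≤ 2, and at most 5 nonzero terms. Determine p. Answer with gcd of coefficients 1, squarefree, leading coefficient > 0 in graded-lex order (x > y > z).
x^2 + y^2 + 2*z^2 - 2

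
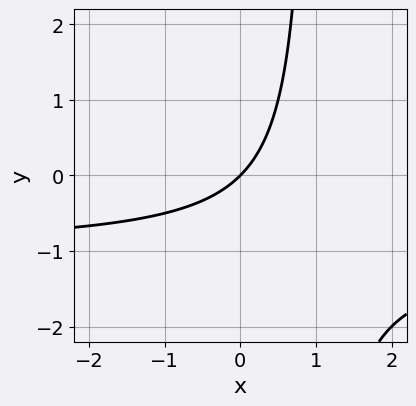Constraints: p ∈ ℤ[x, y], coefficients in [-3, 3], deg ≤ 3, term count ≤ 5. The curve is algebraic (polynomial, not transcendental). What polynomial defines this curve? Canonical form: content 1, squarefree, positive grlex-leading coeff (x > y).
1. The degree is 2 — no degree-1 curve has this shape.
2. Reading off the gridlines: one y-axis crossing is at y = 0; it meets the x-axis at x = 0 (among the integer gridlines).
3. The integer polynomial consistent with all of this is the stated p.

x*y + x - y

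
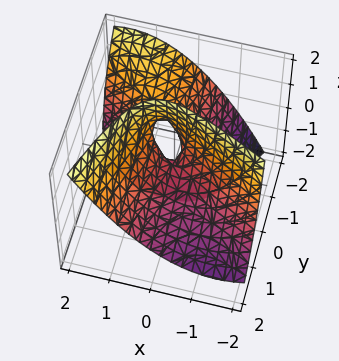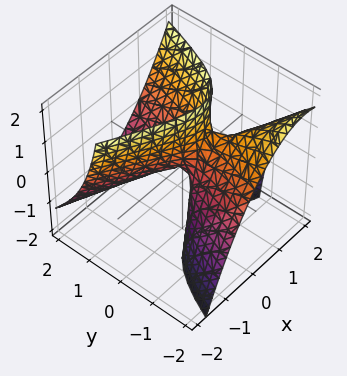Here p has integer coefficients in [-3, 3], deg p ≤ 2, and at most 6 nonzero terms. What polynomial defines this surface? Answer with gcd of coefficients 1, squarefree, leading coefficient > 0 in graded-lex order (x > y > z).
(a) Degree: a generic line meets the surface in up to 2 points, so deg p = 2.
(b) Reading off the gridlines: it meets the x-axis at x = 0 (among the integer gridlines); one z-axis crossing is at z = 0.
(c) The integer polynomial consistent with all of this is the stated p.

2*x^2 + 3*x*y - y^2 - 3*y*z - z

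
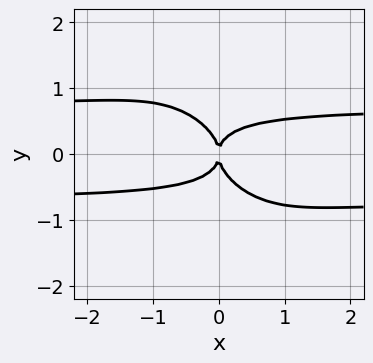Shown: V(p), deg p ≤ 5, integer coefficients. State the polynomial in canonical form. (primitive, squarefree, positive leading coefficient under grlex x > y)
(a) Degree: no degree-3 curve has this shape, so deg p = 4.
(b) From the axis intercepts and sections: it meets the x-axis at x = 0 (among the integer gridlines); one y-axis crossing is at y = 0.
(c) The integer polynomial consistent with all of this is the stated p.

2*x^2*y^2 + 2*x*y^3 + 2*y^4 - x^2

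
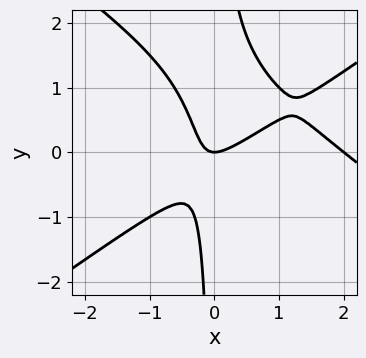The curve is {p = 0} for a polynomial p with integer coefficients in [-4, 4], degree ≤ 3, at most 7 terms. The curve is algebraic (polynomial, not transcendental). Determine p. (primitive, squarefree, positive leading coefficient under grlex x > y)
x^3 - 2*x*y^2 - 2*x^2 + 2*x*y + y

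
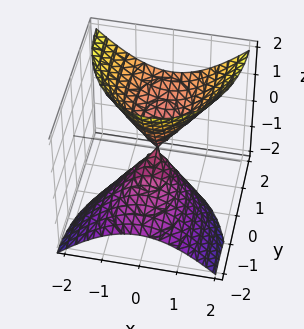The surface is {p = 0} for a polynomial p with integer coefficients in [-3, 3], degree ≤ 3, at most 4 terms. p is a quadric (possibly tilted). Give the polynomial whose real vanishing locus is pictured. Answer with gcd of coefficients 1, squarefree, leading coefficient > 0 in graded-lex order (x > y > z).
2*x^2 + y^2 - 2*y*z - z^2

1. Degree: a generic line meets the surface in up to 2 points, so deg p = 2.
2. Against the integer gridlines: it crosses the x-axis at the gridline x = 0; it crosses the y-axis at the gridline y = 0; it meets the z-axis at z = 0 (among the integer gridlines).
3. Matching integer coefficients to the picture gives p.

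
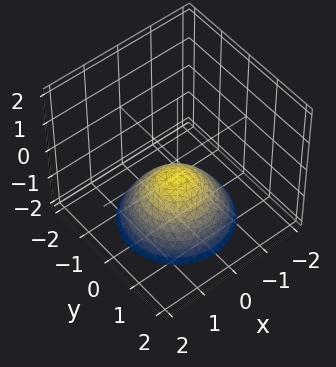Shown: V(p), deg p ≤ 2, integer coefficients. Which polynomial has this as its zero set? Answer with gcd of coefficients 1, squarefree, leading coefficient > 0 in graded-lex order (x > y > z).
First, deg p = 2.
Next, symmetry: every cross-section ⟂ z is a circle, so x, y appear only via x² + y².
Then, against the integer gridlines: a circular section at z = -1 has radius between 0 and 1; no x-intercept at any integer in the box; the surface avoids every integer y-axis point in the box.
Finally, matching integer coefficients to the picture gives p.

2*x^2 + 2*y^2 + 3*z + 2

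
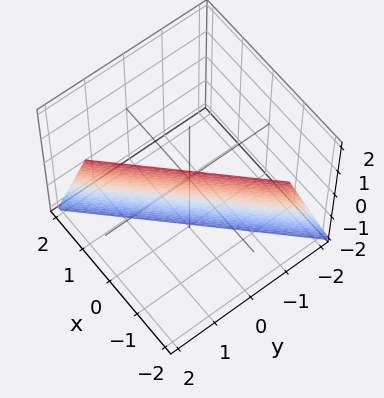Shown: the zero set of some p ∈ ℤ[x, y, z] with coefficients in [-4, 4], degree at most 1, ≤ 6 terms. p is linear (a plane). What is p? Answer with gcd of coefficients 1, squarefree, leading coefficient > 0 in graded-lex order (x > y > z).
First, degree: the surface is flat (a plane), so deg p = 1.
Next, from the visible intercepts: it crosses the z-axis at the gridline z = -2.
Finally, assembling these constraints gives the stated polynomial.

3*x - 3*y + z + 2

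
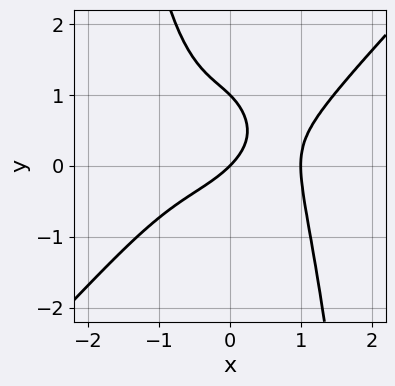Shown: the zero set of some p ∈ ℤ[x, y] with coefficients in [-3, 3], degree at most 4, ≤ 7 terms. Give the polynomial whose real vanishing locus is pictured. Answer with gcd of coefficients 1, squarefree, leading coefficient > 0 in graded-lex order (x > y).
First, the degree is 4 — the shape is more complex than any degree-3 curve.
Then, reading off the gridlines: the x-axis gridline crossings are at x ∈ {0, 1}; the y-axis gridline crossings are at y ∈ {0, 1}.
Finally, solving for integer coefficients yields p as stated.

x^4 - x^3*y - y^2 - x + y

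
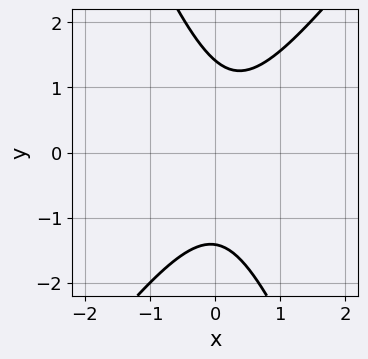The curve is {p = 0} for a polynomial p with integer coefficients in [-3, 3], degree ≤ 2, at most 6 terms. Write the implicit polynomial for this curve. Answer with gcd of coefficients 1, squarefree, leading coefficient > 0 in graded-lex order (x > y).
deg p = 2.
Observable constraints: the curve avoids every integer x-axis point in the box.
Together with the visible shape, these determine p as stated.

3*x^2 - x*y - y^2 - x + 2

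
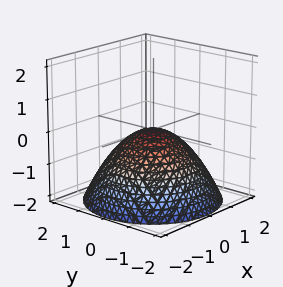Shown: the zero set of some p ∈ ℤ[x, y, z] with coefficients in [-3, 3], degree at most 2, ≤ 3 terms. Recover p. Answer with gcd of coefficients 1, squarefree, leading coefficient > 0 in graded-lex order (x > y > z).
First, deg p = 2. A paraboloid; a quadric.
Then, symmetries: the surface is invariant under rotation about z: p = q(x² + y², z).
Then, observable constraints: it meets the y-axis at y = 0 (among the integer gridlines); it meets the z-axis at z = 0 (among the integer gridlines).
Finally, these observations pin down the coefficients.

x^2 + y^2 + 2*z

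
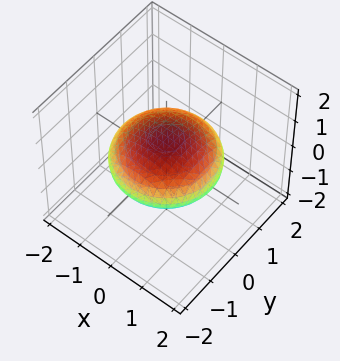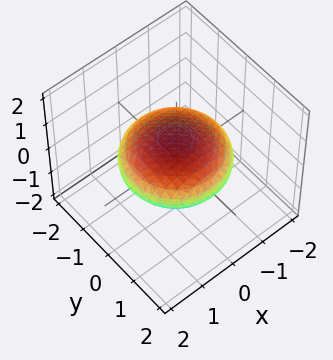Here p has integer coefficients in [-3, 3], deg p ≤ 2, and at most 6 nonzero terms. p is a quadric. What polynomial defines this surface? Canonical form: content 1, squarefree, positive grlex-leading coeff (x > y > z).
1. deg p = 2. A closed, bounded, convex surface; a quadric.
2. Symmetries: rotational symmetry about the z-axis ⇒ p depends on x, y only through x² + y²; it's symmetric under z → −z, forcing even powers of z.
3. From the axis intercepts and sections: a circular section at z = 0 has radius between 1 and 2.
4. Together with the visible shape, these determine p as stated.

x^2 + y^2 + 3*z^2 - 2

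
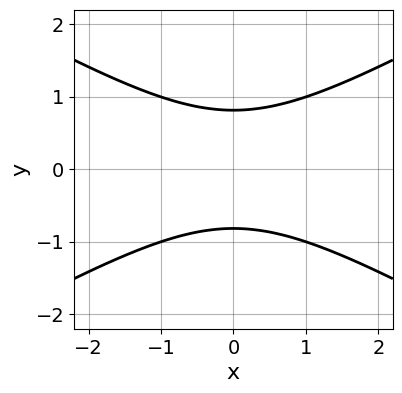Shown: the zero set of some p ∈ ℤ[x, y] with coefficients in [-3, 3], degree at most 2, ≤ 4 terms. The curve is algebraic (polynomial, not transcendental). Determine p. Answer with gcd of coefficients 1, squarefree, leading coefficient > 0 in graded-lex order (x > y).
First, the degree is 2 — no degree-1 curve has this shape.
Next, symmetries: it's symmetric under x → −x, forcing even powers of x; the y ↦ −y reflection is a symmetry, so y appears only in even powers.
Next, reading off the gridlines: the curve avoids every integer x-axis point in the box.
Finally, the integer polynomial consistent with all of this is the stated p.

x^2 - 3*y^2 + 2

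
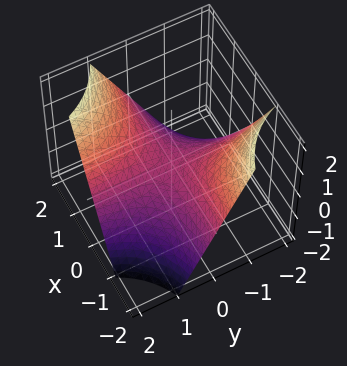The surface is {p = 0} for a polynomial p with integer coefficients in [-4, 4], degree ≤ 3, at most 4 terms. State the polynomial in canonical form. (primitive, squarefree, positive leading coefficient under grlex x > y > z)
1. The degree is 2 — a generic line meets the surface in up to 2 points.
2. Reading off the gridlines: every point of the y-axis in the box is on the surface; it crosses the z-axis at the gridline z = 0.
3. Assembling these constraints gives the stated polynomial.

x*y - z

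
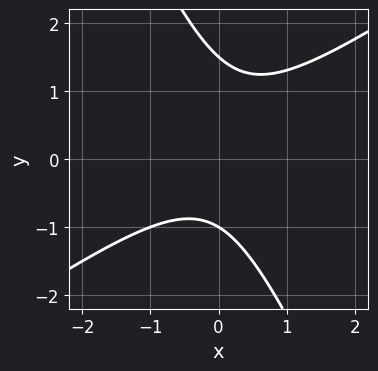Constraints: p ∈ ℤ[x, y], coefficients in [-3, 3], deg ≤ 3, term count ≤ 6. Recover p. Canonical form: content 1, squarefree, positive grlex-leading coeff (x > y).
3*x^2 - 3*x*y - 2*y^2 + y + 3

1. Degree: the shape is more complex than any degree-1 curve, so deg p = 2.
2. Reading off the gridlines: it crosses the y-axis at the gridline y = -1; the curve avoids every integer x-axis point in the box.
3. Assembling these constraints gives the stated polynomial.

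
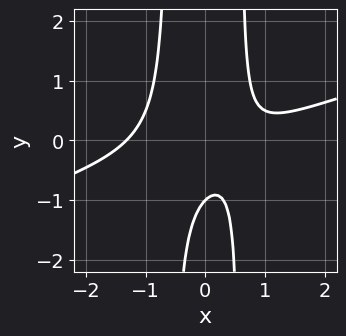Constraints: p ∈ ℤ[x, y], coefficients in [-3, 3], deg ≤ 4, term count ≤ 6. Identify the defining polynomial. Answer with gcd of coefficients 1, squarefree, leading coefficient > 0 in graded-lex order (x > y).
x^3 - 3*x^2*y - x + y + 1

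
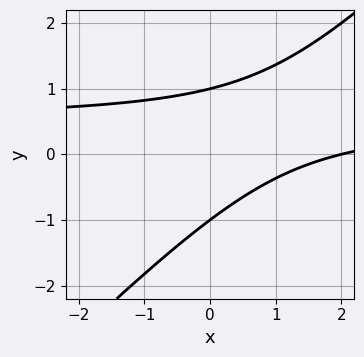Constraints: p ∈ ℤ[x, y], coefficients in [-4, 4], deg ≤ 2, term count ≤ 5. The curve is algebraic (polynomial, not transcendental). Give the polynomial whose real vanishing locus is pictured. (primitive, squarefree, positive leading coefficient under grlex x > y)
(a) Degree: the shape is more complex than any degree-1 curve, so deg p = 2.
(b) Checking where it meets the axes: the y-axis gridline crossings are at y ∈ {-1, 1}; it crosses the x-axis at the gridline x = 2.
(c) Matching integer coefficients to the picture gives p.

2*x*y - 2*y^2 - x + 2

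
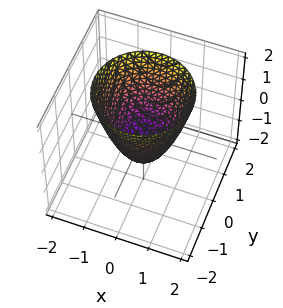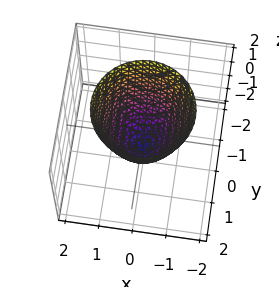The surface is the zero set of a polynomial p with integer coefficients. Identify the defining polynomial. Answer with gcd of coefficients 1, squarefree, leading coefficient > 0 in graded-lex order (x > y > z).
3*x^2 + 3*y^2 - 2*z - 2

1. Degree: a generic line meets the surface in up to 2 points, so deg p = 2.
2. Symmetries: rotational symmetry about the z-axis ⇒ p depends on x, y only through x² + y².
3. Observable constraints: it crosses the z-axis at the gridline z = -1; a circular section at z = 1 has radius between 1 and 2.
4. The integer polynomial consistent with all of this is the stated p.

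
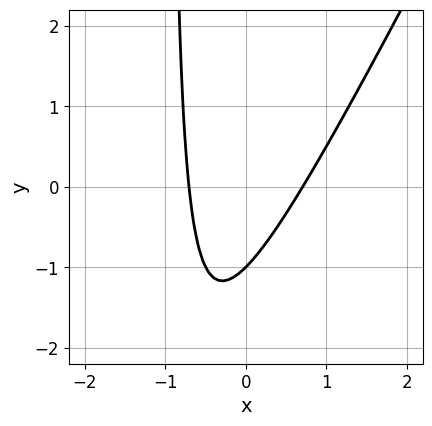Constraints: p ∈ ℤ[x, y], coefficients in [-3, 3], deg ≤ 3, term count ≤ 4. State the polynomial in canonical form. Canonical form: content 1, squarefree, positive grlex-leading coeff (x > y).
1. The degree is 2 — a generic line meets the curve in up to 2 points.
2. Reading off the gridlines: one y-axis crossing is at y = -1.
3. Putting this together gives p.

2*x^2 - x*y - y - 1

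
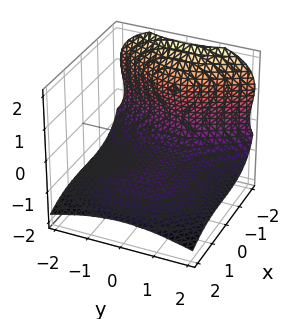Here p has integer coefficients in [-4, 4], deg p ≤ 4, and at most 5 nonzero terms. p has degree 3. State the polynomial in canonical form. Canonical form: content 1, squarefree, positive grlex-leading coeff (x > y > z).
deg p = 3. No degree-2 surface has this shape.
Against the integer gridlines: the surface avoids every integer y-axis point in the box.
The integer polynomial consistent with all of this is the stated p.

x^3 + 2*z^3 + 2*y^2 - 3*z^2 + 3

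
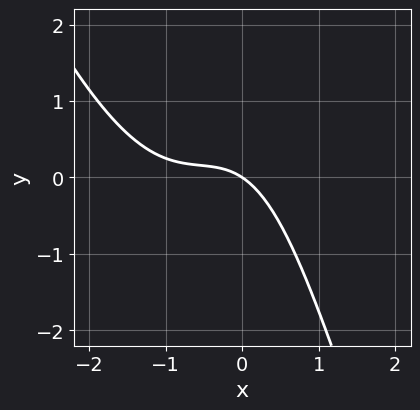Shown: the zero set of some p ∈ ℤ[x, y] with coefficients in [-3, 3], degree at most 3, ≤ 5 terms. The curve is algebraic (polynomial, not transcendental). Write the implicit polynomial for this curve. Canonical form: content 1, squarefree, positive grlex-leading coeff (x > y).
2*x^3 + x^2*y + 3*x^2 + 2*x + 3*y

1. Degree: the shape is more complex than any degree-2 curve, so deg p = 3.
2. Observable constraints: one x-axis crossing is at x = 0; it meets the y-axis at y = 0 (among the integer gridlines).
3. The integer polynomial consistent with all of this is the stated p.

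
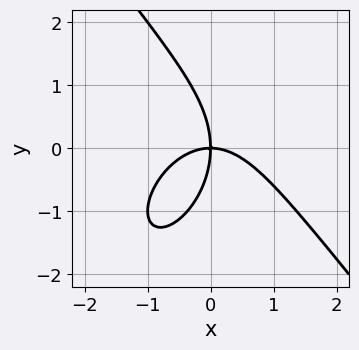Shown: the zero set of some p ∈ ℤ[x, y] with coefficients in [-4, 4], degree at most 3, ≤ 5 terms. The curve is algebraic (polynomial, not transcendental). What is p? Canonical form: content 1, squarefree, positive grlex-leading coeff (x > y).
2*x^3 + y^3 + 3*x*y

deg p = 3. A generic line meets the curve in up to 3 points.
Observable constraints: one x-axis crossing is at x = 0; it crosses the y-axis at the gridline y = 0.
Assembling these constraints gives the stated polynomial.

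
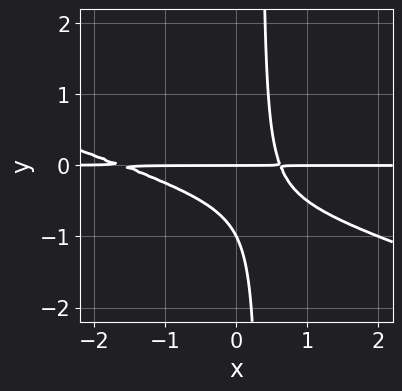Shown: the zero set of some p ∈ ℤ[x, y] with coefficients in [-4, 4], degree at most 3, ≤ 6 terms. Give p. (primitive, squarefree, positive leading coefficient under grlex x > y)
(a) The degree is 3 — no degree-2 curve has this shape.
(b) Checking where it meets the axes: every point of the x-axis in the box is on the curve; among the integer gridlines, it crosses the y-axis at y ∈ {-1, 0}.
(c) Solving for integer coefficients yields p as stated.

x^2*y + 3*x*y^2 + x*y - y^2 - y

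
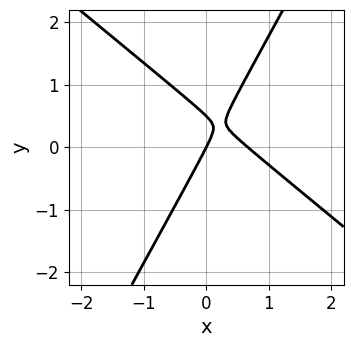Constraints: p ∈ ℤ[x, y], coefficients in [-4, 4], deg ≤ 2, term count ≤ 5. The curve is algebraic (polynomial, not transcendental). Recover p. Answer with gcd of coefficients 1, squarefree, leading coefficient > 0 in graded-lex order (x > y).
3*x^2 + 2*x*y - 2*y^2 - 2*x + y

(a) The degree is 2 — no degree-1 curve has this shape.
(b) From the visible intercepts: it crosses the x-axis at the gridline x = 0; one y-axis crossing is at y = 0.
(c) Putting this together gives p.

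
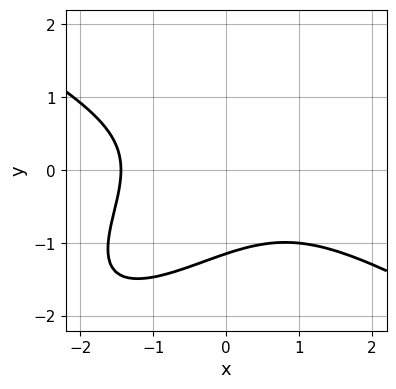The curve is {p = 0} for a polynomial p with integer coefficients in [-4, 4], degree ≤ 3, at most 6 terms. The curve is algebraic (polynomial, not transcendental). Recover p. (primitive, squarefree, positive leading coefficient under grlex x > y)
x^3 - 2*x*y^2 + 2*y^3 + 3

First, degree: a generic line meets the curve in up to 3 points, so deg p = 3.
Finally, solving for integer coefficients yields p as stated.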